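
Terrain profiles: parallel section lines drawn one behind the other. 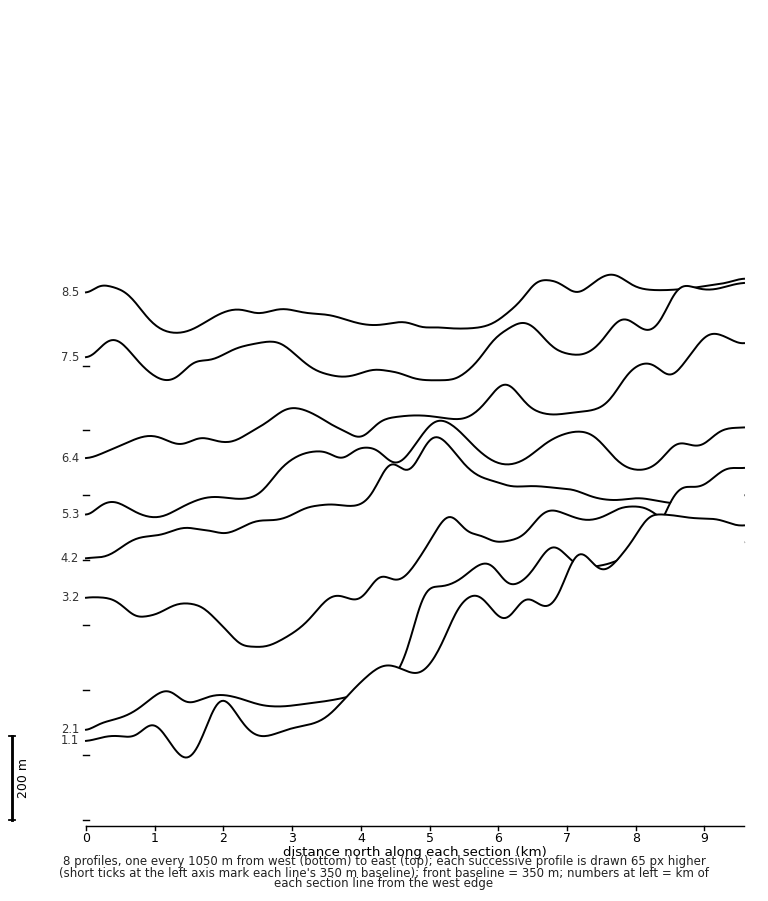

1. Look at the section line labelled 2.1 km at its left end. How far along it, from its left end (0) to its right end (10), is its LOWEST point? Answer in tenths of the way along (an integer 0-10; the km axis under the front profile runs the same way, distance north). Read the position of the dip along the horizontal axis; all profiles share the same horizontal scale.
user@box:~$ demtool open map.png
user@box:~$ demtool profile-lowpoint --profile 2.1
0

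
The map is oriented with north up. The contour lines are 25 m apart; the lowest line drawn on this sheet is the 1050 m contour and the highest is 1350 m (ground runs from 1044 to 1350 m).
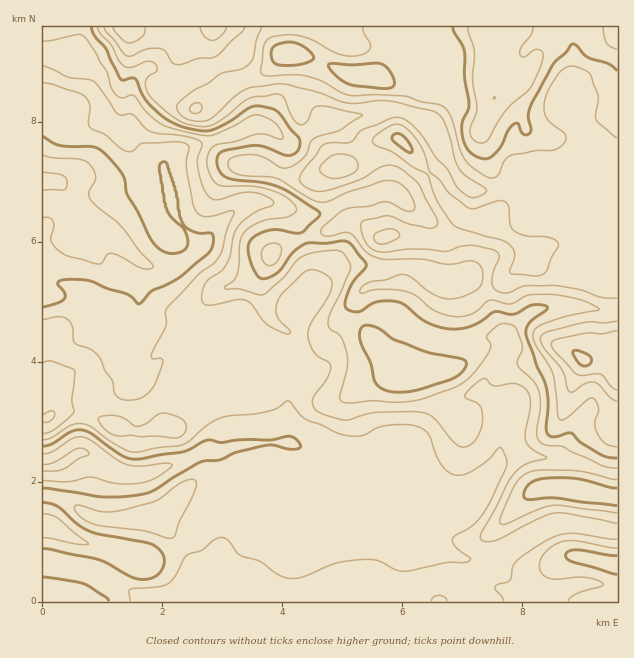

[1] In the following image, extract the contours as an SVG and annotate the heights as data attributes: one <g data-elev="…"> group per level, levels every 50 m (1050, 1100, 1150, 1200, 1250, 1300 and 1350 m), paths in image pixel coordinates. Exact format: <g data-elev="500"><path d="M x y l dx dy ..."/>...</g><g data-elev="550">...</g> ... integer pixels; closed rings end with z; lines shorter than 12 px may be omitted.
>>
<g data-elev="1050"><path d="M43 464l12-2 22-13 6 0 6 4-1 2-11 4-14 10-20 2"/><path d="M43 172l19 3 4 3 1 5 0 4-3 3-21 0"/></g><g data-elev="1100"><path d="M43 577l40 7 22 13 4 4"/><path d="M43 502l15 5 19 17 14 8 61 12 10 9 2 9-2 8-5 6-8 3-9 0-10-3-32-16-55-11"/><path d="M43 446l9-2 19-12 9-2 11 3 31 23 11 3 49-7 8-3 13-8 6-1 12 3 21-3 29 0 19-4 6 3 5 8-3 2-6 0-20-4-7 1-29 6-16 8-18 2-27 15-21 13-15 5-18 2-20 0-58-9"/><path d="M43 136l16 9 33 2 6 2 6 4 19 22 4 20 10 16 15 30 11 10 12 2 10-4 3-8-4-12-14-13-4-9-7-39 2-5 5-1 10 30 4 24 4 9 5 4 7 3 15 1 2 2 1 5-3 9-5 6-28 24-27 13-11 11-3 0-6-6-4-3-20-6-15-6-24-3-7 1-3 3 7 11-2 6-5 3-15 4"/></g><g data-elev="1150"><path d="M447 601l-3-4-5-2-5 2-3 4"/><path d="M617 539l-46-6-12 2-12 5-30 21-4 6-2 10-2 4-14 5 0 3 7 7 2 5"/><path d="M170 438l11-2 4-4 1-5-1-4-3-4-12-5-10 0-14 10-9 3-19-11-12 0-8 2 2 5 4 6 11 6z"/><path d="M43 433l6-1 6-3 19-17-2-13 3-26-3-4-19-7-6-1-4 2"/><path d="M43 65l25 12 20 2 6 2 22 32 5 2 9-1 3 1 16 16 9 3 27 2 15 5 2 4-5 14 1 10 5 19 8 10 7 2 21-7 12-1 12 3 10 6 1 3-2 1-18 8-16 14-4 8-4 20-3 7-6 9-15 11-4 9 0 9 2 4 5 1 29-6 7 1 7 4 14 20 10 6 13 4 1-3-10-10-4-8 1-9 4-9 21-21 6-4 9 0 12 7 3 6-1 8-20 31-3 11 1 9 5 10 5 5 10 6 2 3-4 13-14 20 0 6 4 6 9 4 20 5 30-8 34 0 14 1 10 5 21 26 5 3 4 0 6-2 6-6 5-10 2-9-1-9-3-6-14-8 3-6 10-9 6-4 3 1 3 5 4 2 17-3 7 1 8 6 4 9 0 10-5 24 1 9 7 8 14 7-1 2-20 5-13 11-31 57-2 5 1 3 7 2 9-2 41-21 18-6 12 1 49 9"/></g><g data-elev="1200"><path d="M617 556l-40-6-8 1-3 4 2 4 4 3 45 12"/><path d="M617 488l-40-9-30-1-10 2-6 3-5 5-2 7 0 3 5 2 27-2 61 8"/><path d="M389 391l11 1 12-1 36-10 13-8 4-6 1-4-5-4-37-8-30-11-18-13-8-2-4 1-4 4 0 9 10 24 4 18 5 6z"/><path d="M91 27l4 9 11 13 15 30 3 1 9-2 3 1 5 14 6 9 14 13 9 6 17 7 15 3 7 0 18-8 23-15 10-2 17 5 22 27 1 4-1 6-3 4-4 3-8 0-19-8-11-2-30 6-4 2-3 4 2 12 6 8 11 3 29 3 13 4 13 6 29 20-2 4-17 16-29-3-12 3-9 6-3 7 1 9 4 13 6 9 7 1 11-5 16-21 12-8 21-1 18-2 8 4 14 20-13 17-6 12-2 12 2 3 3 2 9 1 18-10 18-1 9 4 15 12 9 6 14 5 13 1 11-1 9-3 19-13 18 2 20-9 14 1 1 3-17 13-3 5-1 6 11 33 9 22 2 15-2 24 1 6 3 3 4 1 17-4 9 9 20 12 8 3 9 1"/></g><g data-elev="1250"><path d="M617 321l-13 2-15-1-9 1-33 9-5 3-2 4 4 9 18 22 7 22 5 0 13-9 8-1 4 3 12 13 6 3"/><path d="M104 27l2 4 21 25 4 0 17-7 12-1 6 4 7 11 5 2 19-6 14-1 6-2 26-25 2-4"/><path d="M261 27l-5 13-3 17-3 6-9 6-20 5-13 9-18 10-13 12 0 4 4 6 10 5 15 1 8-4 19-19 11-8 9-3 27-3 37 8 29 11 10 0 21-2 11 0 46 11 6 4 5 7 6 17 4 19 4 9 6 7 21 14 0 3-4 3-10 3-12-8-5-5-8-16-11-12-16-24-11-11-11-5-7 1-29 12-12 12-19 1-8 2-21 27-2 5 0 4 4 5 7 4 12 1 37-11 23-14 6-1 8 2 7 4 15 13 17 33 1 7-3 4-7 0-20-5-19-7-24 4-3 5 1 9 5 10 6 5 10 3 27-3 35 2 16-5 15 0 17 4 6 4 0 4-6 13-1 11 1 6 6 4 9 1 18-7 28-1 27 5 21 8 15 0"/></g><g data-elev="1300"><path d="M583 366l4 0 3-2 2-4-2-3-10-6-7 0 0 3 2 4z"/><path d="M410 153l2-2 0-3-6-9-6-5-6 1-2 3 1 3z"/><path d="M379 88l12 0 3-4-3-11-9-9-6-1-23 2-24-1 0 3 4 6 14 10 8 3z"/><path d="M276 64l11 1 14-1 9-3 4-4-5-6-10-7-7-2-9 1-9 3-3 5 1 9z"/><path d="M453 27l1 6 9 13 2 8 0 24 4 27-7 18 1 15 6 13 4 4 8 3 7 0 8-5 6-8 7-16 6-6 3 1 5 10 3 1 4-2 1-4-3-14 4-12 21-38 13-13 6-8 5 2 10 11 21 7 9 7"/></g>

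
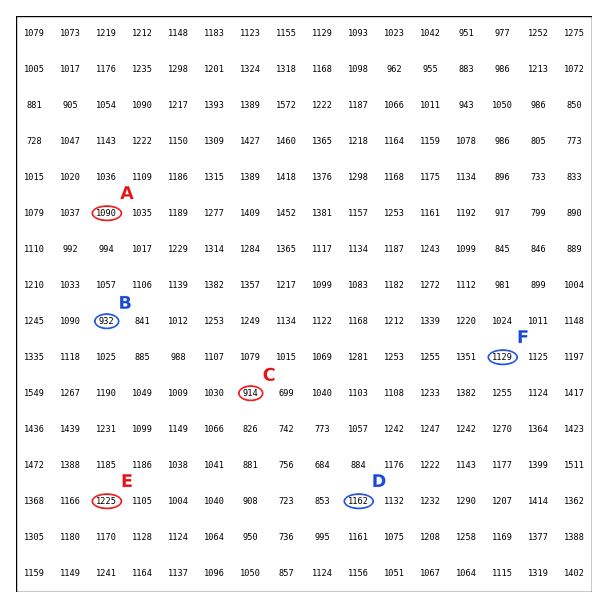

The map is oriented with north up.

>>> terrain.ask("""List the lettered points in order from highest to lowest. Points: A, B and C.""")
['A', 'B', 'C']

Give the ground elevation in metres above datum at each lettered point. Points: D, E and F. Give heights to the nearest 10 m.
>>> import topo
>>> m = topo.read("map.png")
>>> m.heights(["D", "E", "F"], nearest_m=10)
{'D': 1160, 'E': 1220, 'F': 1130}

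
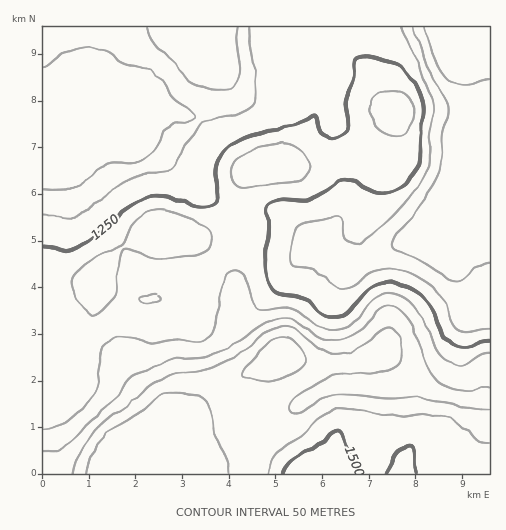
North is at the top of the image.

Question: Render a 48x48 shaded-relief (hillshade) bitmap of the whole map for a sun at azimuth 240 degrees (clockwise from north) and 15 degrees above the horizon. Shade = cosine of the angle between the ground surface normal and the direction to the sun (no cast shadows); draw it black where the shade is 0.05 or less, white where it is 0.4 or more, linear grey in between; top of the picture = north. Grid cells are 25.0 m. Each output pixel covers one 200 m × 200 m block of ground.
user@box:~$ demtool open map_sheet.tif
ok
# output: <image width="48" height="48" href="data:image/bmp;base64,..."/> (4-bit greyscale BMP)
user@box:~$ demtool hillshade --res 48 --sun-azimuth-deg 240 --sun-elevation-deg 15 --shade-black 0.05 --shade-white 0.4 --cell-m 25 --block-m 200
<image width="48" height="48" href="data:image/bmp;base64,Qk32BAAAAAAAAHYAAAAoAAAAMAAAADAAAAABAAQAAAAAAIAEAAATCwAAEwsAABAAAAAAAAAAAAAAABEREQAiIiIAMzMzAERERABVVVUAZmZmAHd3dwCIiIgAmZmZAKqqqgC7u7sAzMzMAN3d3QDu7u4A////AIm93KmZmZmZh2Znq8y4d4mIiaqXZniZmYms3LmZmZmYh2Znm7upiImIiZqYZ4iZmXis3LqZmZiIh2ZomqqpmJmIiZmYd4iZmHibzLqZmYiIh2ZompmZmZmIiJmYd4iIiIiavLqZmIiIh2Z4mZiJqqmIeIiIh3d3d4mau6qZmYiIh3d4iYiJqph2Zmd3d2ZWZ5maqqqZqZiIh3d4iZiJqpdlVWZmZlVVZpmZqqqqqph3d3iImZmJmYdVVWZmZVRFZpmZqru7uph3d4iZqqmZmYd2d3d3ZVVWd5mZq7u6qYh3eJmqq6qZmZmJmZmYZVVniZmZq7u6mYh3d4mqu7qZiJmqqqmXZVVompmZq7upiIh2Z4maq6qYd4mqqqmGVEV5mZmZqrqYd4hlZ4maq6mGVWeJqph1QzRoiJmZqqmHd4h2aJmZq6hjIkV5mYdUMiNXd5mZqpmIiIh3iZqZqqdAACV4mYdDIhJGZpmaqpmIiZmJmaqZmYUQADV5qpZCERJGd5mqqZmZmZmZmqqYiHQQAkaKu5YyERNXiJmqqZmZmZmZmaqYd2QiJGebzJUhEiNoqpqrqZmZmZmZmaqYZVVFVmeby4QhEjRpu5qrqYiZmZiJmaqXZVVmdmaKunQiIzR6u5qqqYiImYiZmaqXVEV3dmaJqWQzMzWKqpmaqYiImZmZmZmHVEZ3dmeJmGVERFaKqYiJmYiJmqqqmZmHZVZ3d4mZmGVVVWiZmHd4mZiZq7uqqZiHZlZ3eJmql2ZmZ5mZmGZ4mpmavMupmHiIdmZniZu6l3d3iZmZmWd4mqqqvLqXdmeIdmZniau6mHeImZmZmXiJmqqru6hlVWeId2Z4mqu6mId4mZmZmYiZmaqqqXVDRXiYh3eKqqq7qYd3iZmZmZmZmZqqmFQ0V4qpiImrqpq7uph2eJmZmZmZmZmZh1RFeby6mau7qZqru6l2Z4mZmZmZmZmZh2Znm97bqrzLqZmru7qGZomZmaqZmZmZiIiJrO7su7u5iImru7qGVWiZmaqZmZmZmZmavN7cuqqXZniau7qGQ1eZmZmYiJmZmZmavMy6mYhlVXiau6qGMjeZmZiIiJqpmZmaq7upiHZURXiauqqGITaZmYiIiZqpmJmZmqmYd3ZVVomau6qFITeZmYiJmZqpiImZmZmYd3dmd4mrzLqVITeZmpmZmZmZiImZmZmIiIiIiIms3cuVIUeJqpmZmZmZmJmZiIiIiZmZmZm83cqEETZ5qpmqmZmZmZmHd3eJmpmqqZm83KhjACV4mpq6mZmZmYh2VmeKu6maqZmrupdSABRombzKmZmZmYZUVmisy6iZqpmqqYdSAANXiLy5iIiIh2VEV4m93JiJqqqqqYdSAANniKqod3d4dlRFeJrO7JiZqqqqmIdSABR4iKmYd3d3ZlRWiJvf65iZqqqpiHdSACWImJmId3d3ZVVniavf65iaqqmYd3dRADaJmZmIiIiHZmZ4mavv64eJqZiIeIdAAVeJmZmHiJmHZWeJmavf64eJmYiIiIdAAleJmQ=="/>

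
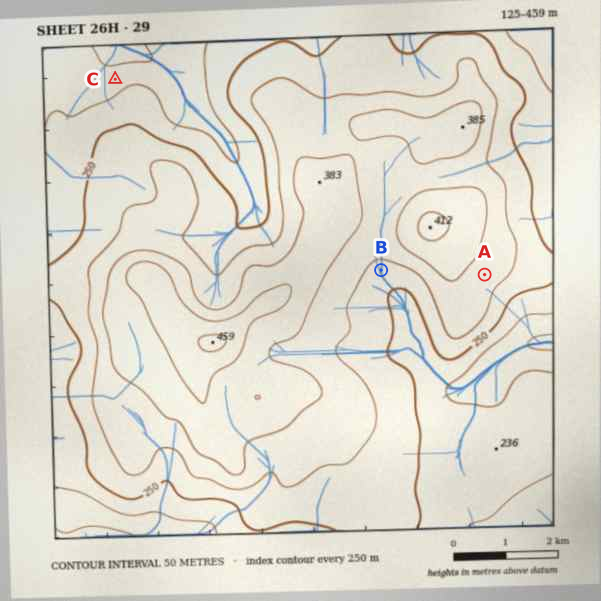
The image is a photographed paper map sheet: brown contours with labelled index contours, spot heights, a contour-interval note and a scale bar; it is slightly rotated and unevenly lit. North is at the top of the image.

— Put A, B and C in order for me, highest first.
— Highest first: A B C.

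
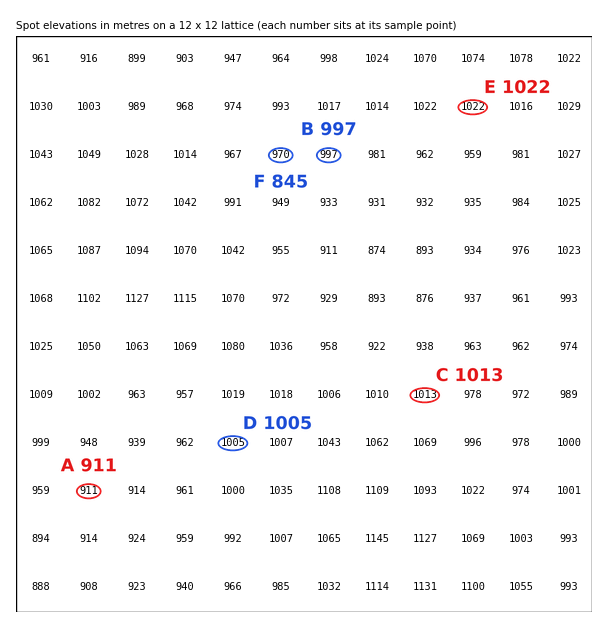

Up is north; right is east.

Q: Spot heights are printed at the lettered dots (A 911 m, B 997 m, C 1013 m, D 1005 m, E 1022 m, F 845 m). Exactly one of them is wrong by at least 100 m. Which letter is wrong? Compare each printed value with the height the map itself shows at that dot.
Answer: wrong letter F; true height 970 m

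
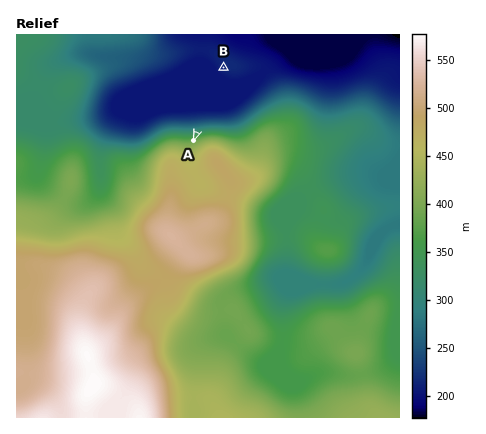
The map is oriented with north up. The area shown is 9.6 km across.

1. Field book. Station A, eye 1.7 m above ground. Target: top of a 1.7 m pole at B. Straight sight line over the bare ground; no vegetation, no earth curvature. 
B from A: yes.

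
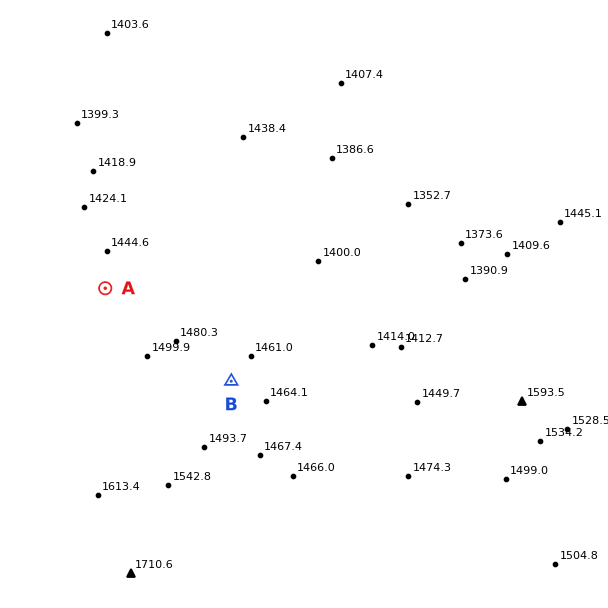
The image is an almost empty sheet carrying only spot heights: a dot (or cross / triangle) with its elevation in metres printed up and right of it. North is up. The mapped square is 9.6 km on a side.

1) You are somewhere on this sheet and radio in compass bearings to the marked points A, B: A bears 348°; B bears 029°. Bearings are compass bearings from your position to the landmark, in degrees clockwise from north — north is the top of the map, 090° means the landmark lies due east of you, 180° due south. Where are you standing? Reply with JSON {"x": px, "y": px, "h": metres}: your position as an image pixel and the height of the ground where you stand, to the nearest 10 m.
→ {"x": 154, "y": 520, "h": 1600}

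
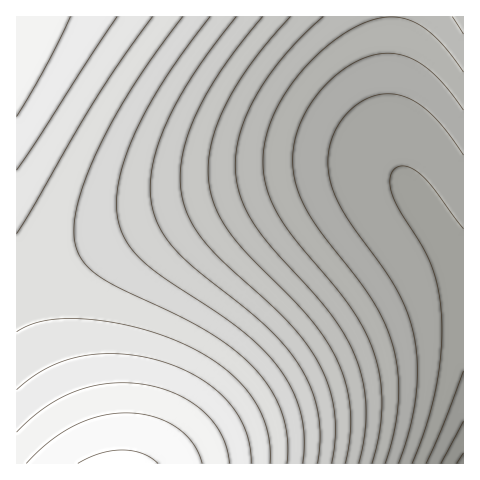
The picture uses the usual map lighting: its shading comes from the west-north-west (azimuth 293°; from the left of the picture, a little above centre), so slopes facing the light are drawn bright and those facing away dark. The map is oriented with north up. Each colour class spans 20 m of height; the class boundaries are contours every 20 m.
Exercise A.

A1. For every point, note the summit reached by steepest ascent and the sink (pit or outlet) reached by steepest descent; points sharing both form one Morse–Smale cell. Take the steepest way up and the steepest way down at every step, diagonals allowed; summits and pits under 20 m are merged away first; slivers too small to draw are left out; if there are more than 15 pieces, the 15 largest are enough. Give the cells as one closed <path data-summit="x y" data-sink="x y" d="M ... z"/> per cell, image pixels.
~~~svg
<path data-summit="119 463" data-sink="463 463" d="M376 170l-30 0-35 5-87 21-84 30-104 51-19 6-1 180 447 1 1-194-55-82-13-12z"/><path data-summit="17 34" data-sink="463 463" d="M391 16l-374 0-1 267 9-1 11-5 75-38 43-19 70-24 53-14 57-11 42-1 20 6 10 9-12-28-5-27z"/><path data-summit="463 17" data-sink="463 463" d="M463 16l-71 0-3 50 0 64 9 37 10 20 55 82z"/>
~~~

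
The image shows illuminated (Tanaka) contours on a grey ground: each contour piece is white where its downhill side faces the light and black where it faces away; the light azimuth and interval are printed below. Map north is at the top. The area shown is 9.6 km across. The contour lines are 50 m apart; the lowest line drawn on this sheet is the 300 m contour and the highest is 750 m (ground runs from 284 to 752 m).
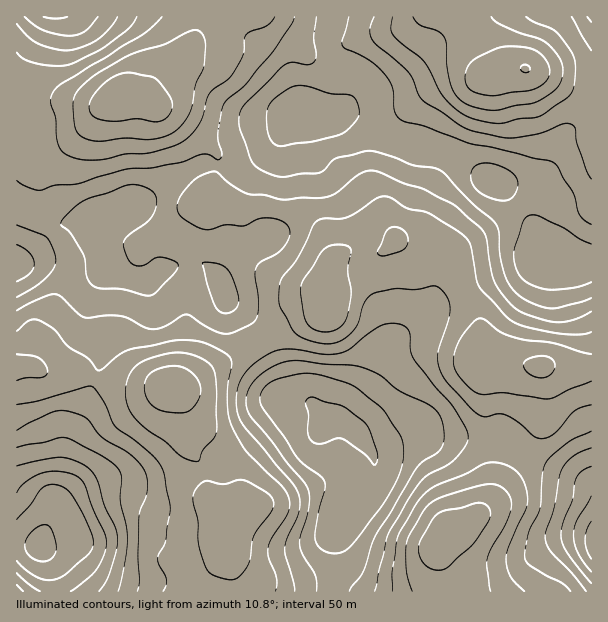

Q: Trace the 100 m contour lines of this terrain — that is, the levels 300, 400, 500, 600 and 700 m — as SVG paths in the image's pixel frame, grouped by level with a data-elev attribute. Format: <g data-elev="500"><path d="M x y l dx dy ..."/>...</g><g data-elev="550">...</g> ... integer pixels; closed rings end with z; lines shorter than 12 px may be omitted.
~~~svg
<g data-elev="300"><path d="M41 561l-6-2-6-4-3-4-1-6 2-6 5-7 7-6 6-1 5 2 2 4 4 18-2 6-3 4-4 2z"/></g><g data-elev="400"><path d="M40 591l-11-7-12-11"/><path d="M591 572l-13-20-5-16 4-15 14-25"/><path d="M17 493l4-7 9-7 9-5 9-2 12-1 12 3 8 4 4 6 9 25 12 25 1 12-4 13-7 13-24 19"/><path d="M374 465l-10-12-22-14-6-1-16 6-8-3-4-9 0-18-3-10 2-5 7-2 10 5 17 3 24 18 5 8 7 22 0 9z"/><path d="M67 17l-11 2-12-2"/></g><g data-elev="500"><path d="M317 591l-2-16-12-20-3-10 0-9 9-29 1-10-2-8-4-7-53-65-5-12 2-15 9-12 16-12 18-5 62 4 16 5 12 6 18 15 33 16 7 7 4 9 1 14-2 10-5 6-15 9-8 9-24 42-14 21-13 38-14 19"/><path d="M586 591l-14-18-22-22-4-8-1-7 9-27 5-32 3-9 11-12 18-8"/><path d="M17 447l27-5 15-4 7 0 37 18 10 8 6 5 3 10-2 22 6 24 1 14-2 21-7 31"/><path d="M222 313l-5-4-4-7-6-20-4-19 10 0 9 2 6 5 5 8 5 18 0 9-3 4-4 3z"/><path d="M591 298l-12 4-28 6-18-5-15-9-8-9-6-12-4-19-1-23-3-7-25-22-27-29-7-4-24-4-20-8-24-6-33 7-4 3-8 9-7 3-15 1-23 3-15-5-9-7-5-7-10-29-1-9 1-9 7-9 37-37 9-3 16 3 5-3 2-8-2-18 2-19"/><path d="M141 294l-19-5-23-1-7-3-5-9-2-16-2-6-12-21-10-9 6-9 16-14 48-16 10 1 11 5 3 4 2 8-2 8-5 8-20 15-6 6 0 8 4 12 5 4 7 2 6-2 9-6 7-1 13 4 3 5-4 7-19 20-6 3z"/><path d="M17 225l30 12 6 11 3 12-3 9-7 9-11 9-18 10"/><path d="M117 17l-6 10-13 12-15 8-15 3-14-1-16-6-10-7-11-12"/><path d="M349 17l-7 24 0 4 3 4 26 12 15 14 6 12 2 23 5 9 6 3 21 5 44 16 22 4 61 15 5 5 6 12 9 13 7 23 4 5 7 4"/></g><g data-elev="600"><path d="M275 591l1-13-7-20-1-10 4-11 16-24 2-7-1-6-7-14-37-36-13-24-3-10-2-11 1-19 4-21-1-5-2-4-12-8-14-6-12-2-15 0-48 10-10 6-19 15-3-2-9-12-19-11-14-16-13-9-6-2-5 1-13 11"/><path d="M524 591l-14-15-3-9-1-9 3-12 18-39 1-7-2-11-4-10-7-9-11-6-12-2-9 2-18 10-30 12-9 6-7 8-19 31-3 8-5 33 1 19"/><path d="M17 405l21-4 48-14 6-1 4 4 8 12 11 24 23 17 19 18 7 12 6 34-5 35-7 16 1 6 7 15 0 6-3 6"/><path d="M591 332l-12 3-21-2-31-6-15-6-7-6-26-28-3-8-5-33-5-9-37-24-22-5-15-10-6-2-9 2-19 14-11 5-8 2-15-1-7 3-5 6-14 30-15 19-4 9 0 14 1 7 14 26 12 7 21 5 14-3 11-9 6-9 7-21 7-8 23-5 21 1 16-4 5 0 9 10 4 12-1 12-11 33 1 15 8 15 29 30 9 4 13-3 8 1 14 8 14 14 9 2 6-2 6-4 20-22 16-6"/><path d="M162 17l-20 18-79 48-9 7-3 8 0 6 5 15 2 24 2 6 5 5 16 6 20 0 24-6 27-2 21-6 10-5 9-7 8-11 10-30 18-14 8-10 7-15 1-15 2-4 5-4 16-6 8-8"/><path d="M392 17l-1 12 2 6 31 27 16 30 8 10 11 9 9 6 14 4 16 3 43-8 26-18 4-5 3-6 1-24-2-7-4-8-15-18-20-8-8-5"/></g><g data-elev="700"><path d="M437 570l6 0 6-4 27-25 14-23 0-8-4-5-9-2-16 5-15 2-8 3-4 5-14 22-2 11 2 7 5 7 6 4z"/><path d="M175 413l11-1 8-5 6-12-1-12-7-10-10-6-12-1-14 4-6 4-4 6-2 9 3 9 5 7 6 4z"/><path d="M535 377l8 1 8-4 4-6-2-8-4-3-7-1-9 1-7 3-3 5 2 4 4 5z"/><path d="M154 122l7-1 6-4 4-6 1-7-2-8-8-10-6-7-4-2-23-4-12 2-15 11-8 9-4 7-1 6 1 5 3 3 6 3 17 2 22-2z"/><path d="M484 95l13 0 31-4 9-3 8-5 4-6 1-6-2-8-5-6-6-6-15-4-21 0-21 9-7 5-5 5-2 6-1 8 2 6 3 3z"/></g>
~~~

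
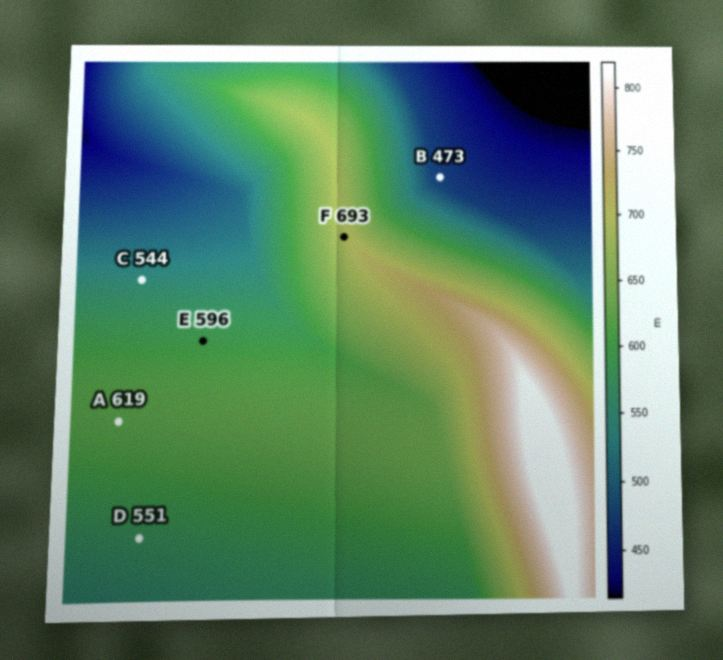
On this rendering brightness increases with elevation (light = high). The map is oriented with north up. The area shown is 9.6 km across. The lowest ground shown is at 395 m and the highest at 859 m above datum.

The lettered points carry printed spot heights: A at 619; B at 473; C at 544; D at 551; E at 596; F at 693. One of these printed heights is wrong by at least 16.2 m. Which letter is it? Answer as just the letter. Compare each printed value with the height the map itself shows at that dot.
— D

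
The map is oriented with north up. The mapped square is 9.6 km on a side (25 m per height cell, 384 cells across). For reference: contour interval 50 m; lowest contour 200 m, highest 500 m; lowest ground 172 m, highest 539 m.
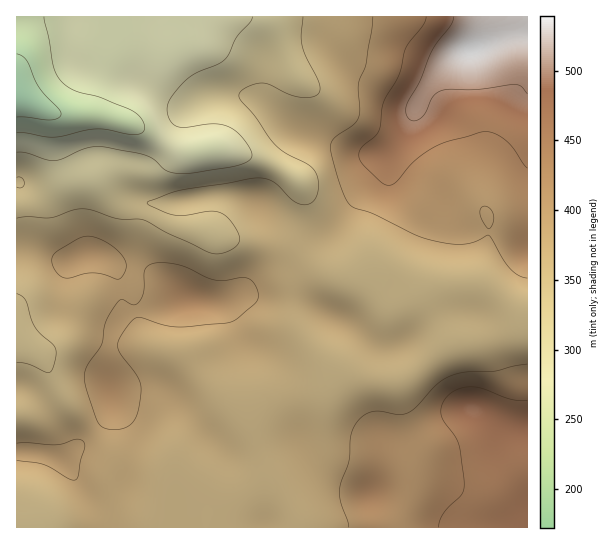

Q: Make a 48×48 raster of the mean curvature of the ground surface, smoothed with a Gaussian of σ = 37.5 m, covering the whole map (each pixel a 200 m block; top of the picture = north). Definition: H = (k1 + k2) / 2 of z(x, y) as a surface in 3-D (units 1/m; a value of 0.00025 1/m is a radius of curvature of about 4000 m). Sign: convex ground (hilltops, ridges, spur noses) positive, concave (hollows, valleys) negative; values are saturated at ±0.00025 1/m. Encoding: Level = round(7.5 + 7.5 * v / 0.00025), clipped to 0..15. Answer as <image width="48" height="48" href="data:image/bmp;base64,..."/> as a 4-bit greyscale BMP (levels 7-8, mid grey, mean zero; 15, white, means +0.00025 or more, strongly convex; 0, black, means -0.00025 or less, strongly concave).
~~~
<image width="48" height="48" href="data:image/bmp;base64,Qk32BAAAAAAAAHYAAAAoAAAAMAAAADAAAAABAAQAAAAAAIAEAAATCwAAEwsAABAAAAAAAAAAAAAAABEREQAiIiIAMzMzAERERABVVVUAZmZmAHd3dwCIiIgAmZmZAKqqqgC7u7sAzMzMAN3d3QDu7u4A////AHdlRph4h2d3d3d4mpZmZDV3ZVebqIiZiHdkR6l3h2d3d3d3iXZnZVm7hVV6qHd4iXZTWsl3mHd3d3d3d3Z3dXz/t1RomHZmiWU0jLdnqWZ3d3d3d2d4dnz/t1VXmHZmeFRHvJZXqWZ3d3d3d2eIdmm9plVniHd3ZoeL2nZnmGZ3d3iYdmeZdVaKhmZniHiYZe3duYdWiXVmd4mYdniZZVaJh2ZWeIiYZf7KmqdViYZWeaqHZ4mpZWiamHZUV4iYd6l2nKdmiZZWiqh2d4mpZXq7qYdURoiIiUNHmGeJiIdnmYdmd4moZXrNyoh2eamZqxN4UTjLl3eJmGZnd3iIZWi9yHib3uy7ukinEEv9lmebl2Z3d3d3ZVeKhUac///ahrykEo79lmi6hmZ3d3d3ZmZmQyNr//+2Q+xzNr7sl4q5ZWZ3ZniHd2ZVQzI3rMpkV6hUWc3Ll4mHZnd3d4mHd2ZmZVMjVmVGq2VUaKupdlZmeIiIiZmHZlV5iHZDMzNXmGZURXmXZDRFVniaqZh2VVabq7lkRDNFU2ZVRGipYzNEM0aamIdVVnm6mst2ZVVVQ2Z4hmm7hlZmQzV3ZmVFery3V6qHd3eHZWacuHirmIq7qIiGVmVHvuyVRXiIiZqYZlaLp1aah4re7tuYiYZ63bl1VmZ4maqXZVRphUV5dVjO/9uqu4eKqGZmd3d3eId1VVRYlkR5dFjN65mruGZ4ZUVneHdmZmVUV2VqyFV4dXvdt1i8uGZ3VVZ3d3ZVVUQ0fIeM65mZh5vLlTWbuXd3ZmZ3dlVVVVQ1v7ms3d3bmamIdCNXiHZ3d3ZmVVZ4iYZX37qZm97aiZZVUzIjVmZ4mpZURXmqu7lnv6l1asyXeHREREM0eHZ4mqdDV6u6qrllnIdkarlkVlMzM0NIu5iIiahEaaqYiZdEelZVeqdDRmV4dURq3amHZ5lmmpd3iHVEaWdlaIZGm7v//amt/8hUV5mJy4VomGRFebp0RVRZzsvv///v/8QASJmK3IVoh2VWef2FRVRXh1NGi9zN7XAAOKmJvIVXd2Zmivx2eHZmZmUxE1VEQwAAN6qZqoVFZnd3iup4q7qqztpiAAAAACRnaL3dypZEVnd3iaiJvv//7IZSAAABNZzcqK3+uqllV3h3eMuXm+7IQAR3UyEket7sqHmpicuGZ4dmZslRAkQgAAjMl1NGm8y6mFMjet25h3ZVZ1IAAAAAAGvduod5q7qphjIknuy6hlRGiQAAJDNWaJq7y7q7u6mHZDRXrvyodURoqyNHmpibu6iKvMzLuodTI1eHe+2XZ3eJqkWL3cqau5ZorMu6mHUhNomFNa24eKqHdzWM7bmImYZWiYiImYUjaal0ImvKial2VSSM25d2eHZVVURXmoU2q6hlVFi8uqqGVDN7yXd2d3dlVDRou4RZy4ZniXet7cuodmVpuXd3d4d2ZlZ5qnR7yWVnmYZ77cu6qZd4qYd3d4h3d3d3h1WLuGVmd2VGmpiJmbl4qod3eIiHd3ZUVDR5mGZndkMRNodmZg=="/>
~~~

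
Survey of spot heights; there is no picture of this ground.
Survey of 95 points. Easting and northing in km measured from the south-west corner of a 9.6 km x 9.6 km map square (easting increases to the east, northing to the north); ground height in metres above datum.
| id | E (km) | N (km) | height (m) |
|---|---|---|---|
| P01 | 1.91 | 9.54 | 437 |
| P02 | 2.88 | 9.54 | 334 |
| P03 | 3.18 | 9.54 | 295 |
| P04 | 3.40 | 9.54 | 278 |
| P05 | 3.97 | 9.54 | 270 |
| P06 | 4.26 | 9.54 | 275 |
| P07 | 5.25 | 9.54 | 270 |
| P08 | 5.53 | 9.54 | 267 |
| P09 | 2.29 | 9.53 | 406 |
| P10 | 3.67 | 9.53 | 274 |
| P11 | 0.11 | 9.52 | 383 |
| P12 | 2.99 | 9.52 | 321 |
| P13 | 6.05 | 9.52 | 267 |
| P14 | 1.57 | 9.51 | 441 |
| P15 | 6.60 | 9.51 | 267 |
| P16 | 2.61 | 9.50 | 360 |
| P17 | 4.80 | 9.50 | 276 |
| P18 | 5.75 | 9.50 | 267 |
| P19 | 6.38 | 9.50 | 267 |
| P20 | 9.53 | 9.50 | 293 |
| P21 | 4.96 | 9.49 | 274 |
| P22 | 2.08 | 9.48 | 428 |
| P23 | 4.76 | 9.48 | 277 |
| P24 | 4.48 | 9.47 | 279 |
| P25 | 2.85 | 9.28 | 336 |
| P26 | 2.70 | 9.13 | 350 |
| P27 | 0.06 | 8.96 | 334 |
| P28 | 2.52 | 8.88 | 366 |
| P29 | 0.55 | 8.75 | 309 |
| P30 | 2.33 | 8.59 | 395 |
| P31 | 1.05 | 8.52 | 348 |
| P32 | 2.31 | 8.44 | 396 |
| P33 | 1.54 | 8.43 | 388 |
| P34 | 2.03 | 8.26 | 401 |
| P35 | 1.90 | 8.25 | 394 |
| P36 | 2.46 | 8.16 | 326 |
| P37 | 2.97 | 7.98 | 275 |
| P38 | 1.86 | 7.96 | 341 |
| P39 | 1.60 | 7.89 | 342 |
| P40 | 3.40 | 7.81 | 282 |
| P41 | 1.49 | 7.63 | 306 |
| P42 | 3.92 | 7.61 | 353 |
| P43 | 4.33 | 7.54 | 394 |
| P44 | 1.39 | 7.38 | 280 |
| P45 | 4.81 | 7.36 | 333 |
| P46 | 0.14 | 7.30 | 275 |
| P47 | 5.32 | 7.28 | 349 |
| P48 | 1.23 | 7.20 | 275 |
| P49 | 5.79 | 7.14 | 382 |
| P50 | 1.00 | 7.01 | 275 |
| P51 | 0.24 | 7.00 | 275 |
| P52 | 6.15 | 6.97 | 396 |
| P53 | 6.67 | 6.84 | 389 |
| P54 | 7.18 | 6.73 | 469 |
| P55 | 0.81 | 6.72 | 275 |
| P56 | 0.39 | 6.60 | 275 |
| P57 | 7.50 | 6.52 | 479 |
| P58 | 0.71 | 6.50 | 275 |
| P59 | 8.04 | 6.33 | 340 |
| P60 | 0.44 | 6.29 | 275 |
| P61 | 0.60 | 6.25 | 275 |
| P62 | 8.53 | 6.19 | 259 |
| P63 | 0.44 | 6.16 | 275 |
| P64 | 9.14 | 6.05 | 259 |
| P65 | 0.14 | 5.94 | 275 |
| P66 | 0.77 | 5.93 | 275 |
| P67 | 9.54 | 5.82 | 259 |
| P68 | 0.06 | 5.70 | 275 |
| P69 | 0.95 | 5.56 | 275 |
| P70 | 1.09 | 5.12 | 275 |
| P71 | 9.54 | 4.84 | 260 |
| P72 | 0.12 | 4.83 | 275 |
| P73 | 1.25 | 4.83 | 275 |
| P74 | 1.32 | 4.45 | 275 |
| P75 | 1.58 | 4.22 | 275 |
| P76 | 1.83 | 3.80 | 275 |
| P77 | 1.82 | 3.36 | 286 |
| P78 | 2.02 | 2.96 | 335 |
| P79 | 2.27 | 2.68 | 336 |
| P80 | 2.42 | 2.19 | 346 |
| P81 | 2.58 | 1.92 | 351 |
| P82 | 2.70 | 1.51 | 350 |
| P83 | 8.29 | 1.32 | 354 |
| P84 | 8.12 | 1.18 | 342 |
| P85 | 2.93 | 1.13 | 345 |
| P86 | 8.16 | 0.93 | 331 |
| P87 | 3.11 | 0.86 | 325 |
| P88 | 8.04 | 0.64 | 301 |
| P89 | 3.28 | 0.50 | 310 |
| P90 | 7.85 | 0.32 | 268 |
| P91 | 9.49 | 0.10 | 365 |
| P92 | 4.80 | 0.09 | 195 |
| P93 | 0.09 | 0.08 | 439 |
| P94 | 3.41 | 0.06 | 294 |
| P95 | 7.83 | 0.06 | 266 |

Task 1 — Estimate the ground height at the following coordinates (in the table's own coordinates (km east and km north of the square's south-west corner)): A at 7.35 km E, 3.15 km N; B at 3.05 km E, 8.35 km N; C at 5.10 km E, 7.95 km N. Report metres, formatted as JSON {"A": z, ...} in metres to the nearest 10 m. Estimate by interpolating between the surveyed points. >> {"A": 310, "B": 280, "C": 310}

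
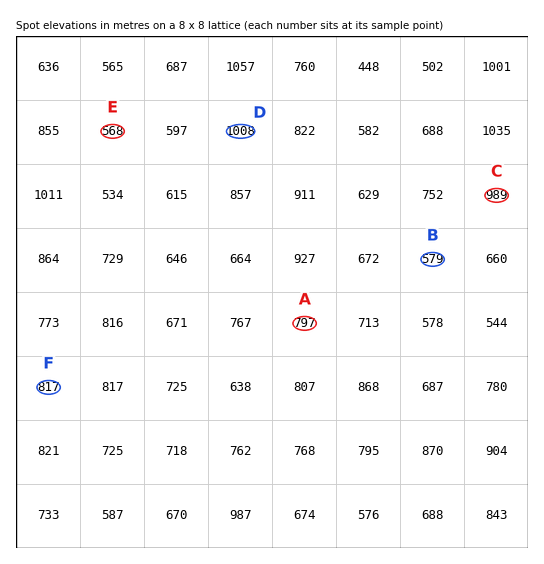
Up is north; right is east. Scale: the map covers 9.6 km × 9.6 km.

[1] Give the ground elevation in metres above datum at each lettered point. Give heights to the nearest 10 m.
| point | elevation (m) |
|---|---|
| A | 800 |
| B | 580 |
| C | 990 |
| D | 1010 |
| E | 570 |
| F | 820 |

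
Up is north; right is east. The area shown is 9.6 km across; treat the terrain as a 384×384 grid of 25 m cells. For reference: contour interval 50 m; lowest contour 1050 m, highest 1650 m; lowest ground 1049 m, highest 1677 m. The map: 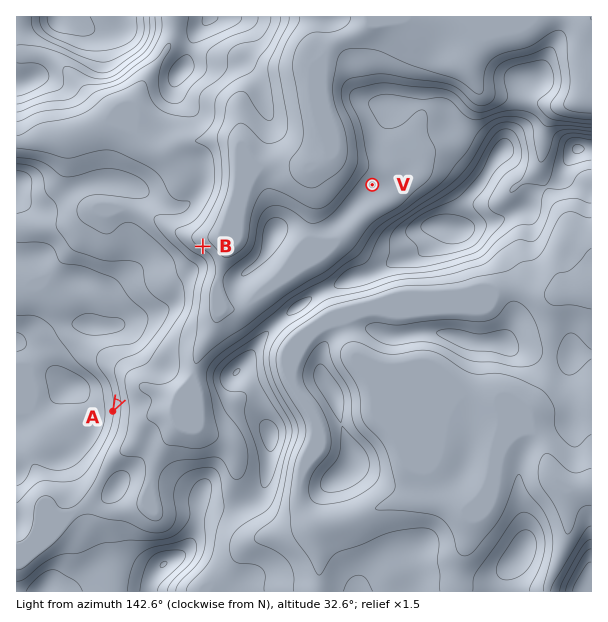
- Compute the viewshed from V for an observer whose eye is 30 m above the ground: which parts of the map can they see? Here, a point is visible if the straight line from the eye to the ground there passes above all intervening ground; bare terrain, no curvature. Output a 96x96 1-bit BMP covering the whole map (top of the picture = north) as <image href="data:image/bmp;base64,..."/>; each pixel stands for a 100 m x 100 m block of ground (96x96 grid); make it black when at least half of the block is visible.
<image width="96" height="96" href="data:image/bmp;base64,Qk2+BAAAAAAAAD4AAAAoAAAAYAAAAGAAAAABAAEAAAAAAIAEAAATCwAAEwsAAAIAAAAAAAAA////AAAAAACAAAAAAAAAAAAAAADYAAAAAAAAAAAAAAA4AAAAAAAAAAAAAAAcAAAAAAAAAAAAAAAEAAAAAAAAAAAAAAAAAADwAAAAAAAAAAAAAAB4AAAAAAAAAAAAAAAAAAAAAAAAAAAAAAAAAAAAAAAAAAAAAAAAAAAAAAAAAAAAAAAAAAAAAAAAAAAAAAAAAAAAAAAAAAAAAAAAAAAAAAAAAAAAAAAAAAAAAAAAAAAAAAAAAAAAAAAAAAAAAAAAAAAAAAAAAAAAAAAAAAAAAAAAAAAACAAAAAAAAAAAAAAADAAAAAAAAAAAAAAADsAAAAAAAAAAAAAAH+AAAAAAAAAAAAAAD+AAAAAAAAAAAAAAD+AAAAAAAAAAAAAAD/AAAAAAAAAAAAAAB/AAAAAAAAAAAAAAB/gAAAAAAAAAAAAAB/wAACAAAAAAAAAAB/4AAGAAAAAAAAAAB/4AAGAAAAAAAAAAB/8AAOAAAAAAAAAAB/8AAEAAAAAAAAAAD+OAAAAAAAAAAAAAH+DAAAAAAAAAAAAAP8AAAAAAAAAAAAAAf8AAAAAAAAAAAAAA/8AwAAAAAAAAAAAB/wB4AAAAAAAAAAAAAAD8HwAAAAAAAAAAAAP+fwAAAAAAAAAAAAf//wAAAAAAAAAAAAf//4AAAAAAAAAAAA///4AAAAAAAAAAAA///8AAAAAAAAAAAB///8AAAAAAAAAAAD///+AAAAAAAAAADH//P/AAAAAAAAAAAH/+D/AAAAAAAAAAAP/+B/4AAAAAAAAAAP/+B/+AAAAAAAAAAP/8B//AAAAAAAAAAf/8A//wAAAAAAAAD//8A//4AAAAAAAAH//8Af//gAAAAAAAP//8Af//4AAAAAAH///8AP//8AAAAAAH+B/4AH//8AAAAAAP4Af4AD//8AAAAAAPwAf4AB/f8AAAAAAfgA/4AB/H/AAAAAD/gA/4AB/D/gAAAAD/wB/+AB/h/8AAAAB/wB8fAB/4//AAAAA/4DwfgD////wAAAB/wBw/wD////4AAAD/AAP/4D/h//8AAAD+AAfH8D/x///AAAD4AAfD+H/w///gAAD4AB+D/H/4f//wAAD4AD+B/n/4f//4AADwAH+B///8f//8AABwAH8B///8f//+AABgAPwB///////+AAAAAPAB////////AAAAAOAB////////AAAAAMAD/v//////gAAAAOH//v//////gADAAMD//H//////gAD/8AB//H////+HgAD/+AA//H////+BAAD/+AA/+H////8AAAD//AB/+H////8AAAD//gB/+P///B4AAAD//gA/+P/+AAAAAAD//wA/+P/4AAAAAAD//4A////wAAAAAAA/74Af///wAAAAAAAPh8Af///wAAAAAAAOA+AP///wAAAAAAAEA/AH///wAAAAAAAAH/gH///wAAAAAAAAH/wH///gAAAAAAAAH/wH///gAAAAAAAAAf4H///gAAAAAAAAAD8D///gAAAAAAAAAD8B///gAAAAAAAAAD8Af//wAAAAAAA="/>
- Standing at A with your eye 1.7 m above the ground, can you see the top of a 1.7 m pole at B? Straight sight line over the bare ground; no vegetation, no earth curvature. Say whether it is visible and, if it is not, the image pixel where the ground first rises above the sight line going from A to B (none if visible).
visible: false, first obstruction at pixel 142 358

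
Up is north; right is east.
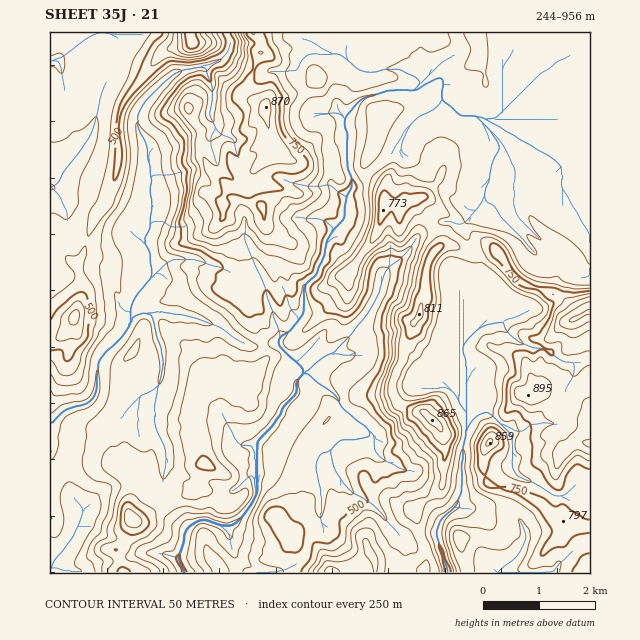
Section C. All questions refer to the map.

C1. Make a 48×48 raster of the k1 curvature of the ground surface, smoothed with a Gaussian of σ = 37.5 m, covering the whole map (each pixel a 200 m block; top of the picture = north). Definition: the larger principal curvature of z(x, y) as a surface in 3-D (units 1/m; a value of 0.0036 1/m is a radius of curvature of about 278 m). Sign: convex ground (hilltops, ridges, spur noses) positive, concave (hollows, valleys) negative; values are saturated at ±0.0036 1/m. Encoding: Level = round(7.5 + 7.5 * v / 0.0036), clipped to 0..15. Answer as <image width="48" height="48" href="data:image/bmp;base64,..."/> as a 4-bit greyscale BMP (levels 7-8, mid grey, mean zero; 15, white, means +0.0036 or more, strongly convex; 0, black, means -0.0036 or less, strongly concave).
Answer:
<image width="48" height="48" href="data:image/bmp;base64,Qk32BAAAAAAAAHYAAAAoAAAAMAAAADAAAAABAAQAAAAAAIAEAAATCwAAEwsAABAAAAAAAAAAAAAAABEREQAiIiIAMzMzAERERABVVVUAZmZmAHd3dwCIiIgAmZmZAKqqqgC7u7sAzMzMAN3d3QDu7u4A////AIiXi8zsyojMq5mIrP3Juoms1/p3mtqYm4ibrLh4mKrYiaqoiNeL2qh+mvh4h46XiYh53dl5uZyYiJmam4eL13ePiviamIrJh6iIiqupqZ64mJmbmHatyIe7jfypmHipiLiHmd/aiHqKibrZl4mayJnZjJiImHe8urh3Z+yaqZu92Jy4l4mJqJvpmYh5h3u5d6d3edp4rLqpzpuYiZmIisqtuop4iuyIiJd4d5p3iKmYjYqJiJh5uol5+4re7ZiriKmJmbmYiYmNyHmJh4iLmJl33Hjoh4faeImZmpiIeKvqmYmJl4iqmHmG7Yr3eKm9aYiIiIiJeJuWiomIt4iIibmXv3f3mHqvmoiIiIiIeLqXeImIuYiId5mZzor/u5mJ3YmIiYiYmamIeYiYjIiJdquJ7ri/l4qoiZqpiYiXiaiIiZiIibmXiX2u+oi7uJiYibeImoiIibiIial5h6qIit//p4h5+LioibiZepeIiLiIiaeIiLiqqvmK2Xh2ntuYiJmpeZeId7mImKiImYqYmvV4iIeIrbmYiJq4iaiYd6mZmbh4iJiHh/h3d4iImMmZiJu4ibiYiJiJmbuIiIiHd994iId3asuYiIu3eLqYeJmKh4y5iYeHZo+YiImbzatrmMnKiI2nipiZeKiMqJiIeK+qh4nLqM3IqJzJmYrIqIiIiqqJ6nqZmYzoeIiIjLnbp5z4mYi5iId3ipq5jqjIib/7h3iIiIif/In6iImZiIeImbjaiavZiMnsmIh3h3WZnXjKh5eImZmqmajMi4fph4fPmIiIiIr+u3eah4iIiJqpmZmdjenqh4efeHd3jv+4eIeZh4iHiJmZiYqKua77d3ifZ4h3z3eKiIiZiIiIiqiImHp52Xm/ZmifdXmK+HeIqYmamIiIyoeqmImKqptv6JqN+tuvyHiIqJeLh4iJveu5hpq7q4l4+q163KrumIiah4eLl3iHipv5ub2piaeHz7yLmnyYiIqoh5iL13iIi7iep7xnd4p3j6yJi6eIiKl3iKiI/IiId+idmNuYmJl3j5u4yXh4iJd3eKmHnoiHd73Kq4mu7Ll5n5rfp4iIiId3iImIjqiIiK2Mmau5mHu3rqqJuXeIiId3iJiIjMiIh4vZu6d5q52cq+iXqYiIiIiIiIiHe+iIi76KyLus2ouMqKeImoiIiIiIeIiIevh3d56MnInLqXqJ2HeImYd4iIiIiIiIe+h3d52KeKvHe5h4yniImIiHh4iIiIiIfOeYd82IrI+GaKmIq4eIiIiHiIiIiIiIivetyvmJeb52d5l5qbiIiHiIh4d4eIiIiPeJveyLmb6Hd5epypq5iIiIh3iIiIiIeM94ityqyp3LqKeZiIiKiIiZh4iIiIiId37oecyOrYuHnLibzLuYiIioiHeIiIeIh3j7ZpnZfaiXjKqoiJiIeaioiIiIiId4iIifqamWi9zIiXiJmZiJh4u3eIiIiId4iHiL/v7re+yZl3iIiIiJmXnYiIiIiIiIiHd3iPu5nvhniIh3iIiJuZu3h3iIiA=="/>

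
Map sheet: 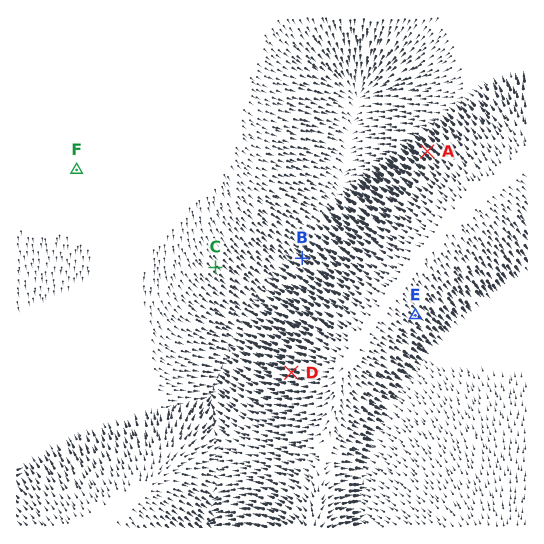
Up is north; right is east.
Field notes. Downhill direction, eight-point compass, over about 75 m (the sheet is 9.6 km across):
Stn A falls NW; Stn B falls NW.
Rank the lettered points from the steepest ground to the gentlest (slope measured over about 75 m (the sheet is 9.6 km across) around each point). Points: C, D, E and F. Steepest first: D E C F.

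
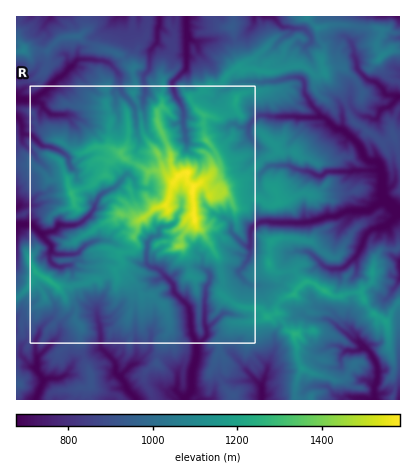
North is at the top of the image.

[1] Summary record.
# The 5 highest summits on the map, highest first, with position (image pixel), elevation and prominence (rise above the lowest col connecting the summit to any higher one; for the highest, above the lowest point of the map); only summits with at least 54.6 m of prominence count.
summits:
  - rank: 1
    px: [192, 192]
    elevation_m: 1585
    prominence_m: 909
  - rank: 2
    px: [72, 194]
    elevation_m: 1274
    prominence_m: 79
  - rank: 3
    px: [294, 334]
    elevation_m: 1250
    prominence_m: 143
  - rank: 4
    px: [324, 290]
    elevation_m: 1244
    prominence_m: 106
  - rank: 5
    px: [48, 280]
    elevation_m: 1231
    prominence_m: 125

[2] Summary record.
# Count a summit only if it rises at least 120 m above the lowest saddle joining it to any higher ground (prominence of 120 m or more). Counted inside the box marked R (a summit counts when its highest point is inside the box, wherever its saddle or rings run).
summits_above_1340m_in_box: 1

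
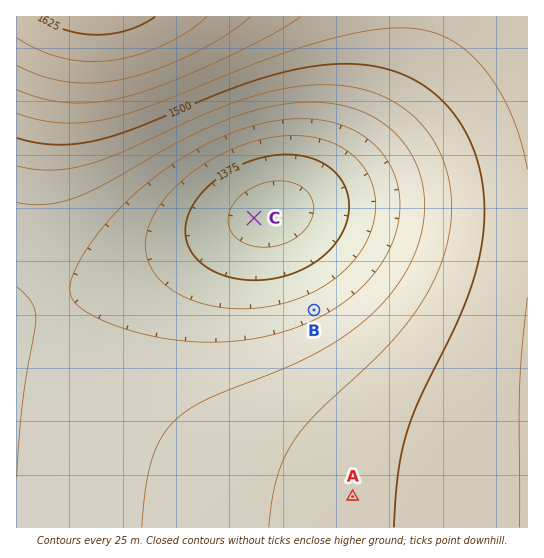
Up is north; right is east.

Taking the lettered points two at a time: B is lower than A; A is higher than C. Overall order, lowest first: C B A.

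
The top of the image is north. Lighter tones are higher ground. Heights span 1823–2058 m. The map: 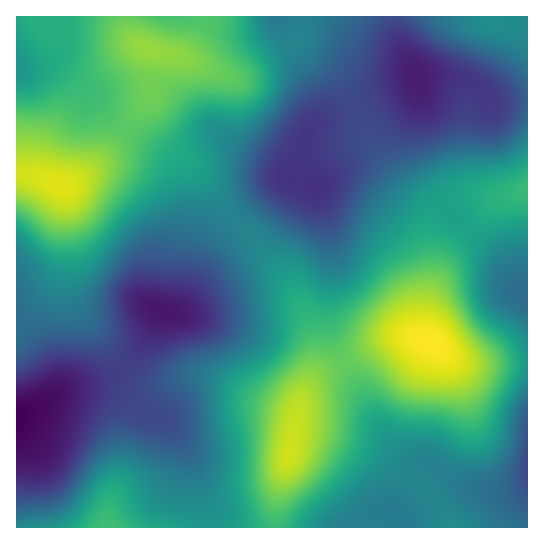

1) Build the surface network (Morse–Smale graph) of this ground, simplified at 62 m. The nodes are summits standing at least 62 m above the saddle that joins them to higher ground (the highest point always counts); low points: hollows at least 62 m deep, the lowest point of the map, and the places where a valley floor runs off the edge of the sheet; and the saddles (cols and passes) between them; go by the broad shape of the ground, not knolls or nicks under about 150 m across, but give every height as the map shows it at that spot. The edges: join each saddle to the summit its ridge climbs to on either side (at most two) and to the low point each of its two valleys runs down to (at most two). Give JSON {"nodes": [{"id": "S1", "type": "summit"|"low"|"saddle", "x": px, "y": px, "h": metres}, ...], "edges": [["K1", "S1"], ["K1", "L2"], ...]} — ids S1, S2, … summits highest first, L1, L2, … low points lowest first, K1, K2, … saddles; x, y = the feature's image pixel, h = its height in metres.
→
{"nodes": [
{"id": "S1", "type": "summit", "x": 430, "y": 342, "h": 2058},
{"id": "S2", "type": "summit", "x": 62, "y": 186, "h": 2048},
{"id": "L1", "type": "low", "x": 18, "y": 419, "h": 1823},
{"id": "L2", "type": "low", "x": 415, "y": 78, "h": 1842},
{"id": "L3", "type": "low", "x": 527, "y": 467, "h": 1874},
{"id": "K1", "type": "saddle", "x": 466, "y": 228, "h": 1958},
{"id": "K2", "type": "saddle", "x": 233, "y": 218, "h": 1927}],
"edges": [["K1", "S1"], ["K1", "L2"], ["K1", "L3"], ["K2", "S1"], ["K2", "S2"], ["K2", "L1"], ["K2", "L2"]]}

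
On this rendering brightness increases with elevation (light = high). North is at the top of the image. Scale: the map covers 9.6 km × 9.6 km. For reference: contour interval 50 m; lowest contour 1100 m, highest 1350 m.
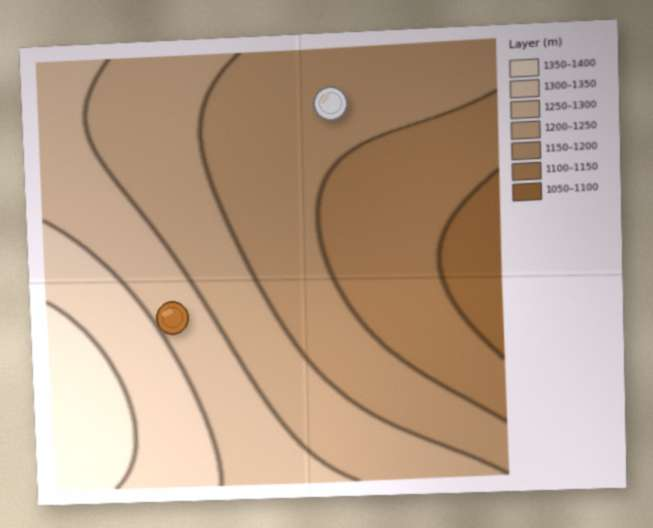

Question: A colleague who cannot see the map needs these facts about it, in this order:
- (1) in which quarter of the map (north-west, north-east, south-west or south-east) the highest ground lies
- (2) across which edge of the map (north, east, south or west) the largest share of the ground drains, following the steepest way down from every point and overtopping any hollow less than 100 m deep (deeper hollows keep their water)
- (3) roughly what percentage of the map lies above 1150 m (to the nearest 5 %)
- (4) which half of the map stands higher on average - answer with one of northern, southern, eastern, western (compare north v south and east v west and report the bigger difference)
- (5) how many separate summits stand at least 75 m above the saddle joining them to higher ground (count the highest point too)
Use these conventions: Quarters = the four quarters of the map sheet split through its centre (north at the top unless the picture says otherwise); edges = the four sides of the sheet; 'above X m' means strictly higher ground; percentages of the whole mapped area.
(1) The highest point lies in the south-west quarter of the map.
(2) Most of the ground drains across the eastern edge.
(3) About 80 % of the map lies above 1150 m.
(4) The western half stands higher on average than the eastern half.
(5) There is 1 summit with 75 m or more of prominence.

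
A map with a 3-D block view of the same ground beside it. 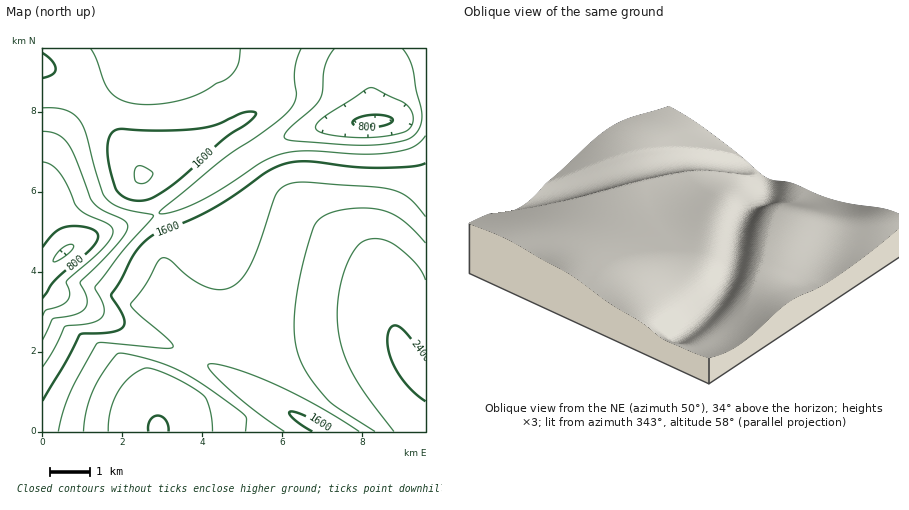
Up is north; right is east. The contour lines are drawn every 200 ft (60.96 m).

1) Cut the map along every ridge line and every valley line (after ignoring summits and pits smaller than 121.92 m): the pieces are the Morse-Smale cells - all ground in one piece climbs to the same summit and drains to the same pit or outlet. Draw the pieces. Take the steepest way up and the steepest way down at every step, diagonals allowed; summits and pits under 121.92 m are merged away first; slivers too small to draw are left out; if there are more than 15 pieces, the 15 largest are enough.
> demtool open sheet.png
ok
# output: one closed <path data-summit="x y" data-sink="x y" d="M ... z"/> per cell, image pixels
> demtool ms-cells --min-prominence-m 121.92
<path data-summit="414 366" data-sink="372 122" d="M426 48l-57 0 3 73-48 5-26 6-20 8-24 13-64 44-34 17 12 36-6 28-2 36 2 5 64 32 40 17 46-17 42-11 28-4 8 1 9 5 19 32 4 3 4 1z"/><path data-summit="142 176" data-sink="64 252" d="M270 48l-228 0 0 156 7 2 19 42 26-13 62-20-13-37 33-17 81-51z"/><path data-summit="414 366" data-sink="64 252" d="M46 204l-4 0 0 82 6 4 142 65 132 77 104 0 0-54-8-4-22-35-12-3-26 3-46 12-46 17-6-2-99-48 1-40 6-28-12-35-62 20-26 14-19-43z"/><path data-summit="158 428" data-sink="64 252" d="M42 286l0 146 279 0-131-77-68-30z"/><path data-summit="142 176" data-sink="372 122" d="M368 48l-98 0-13 62-81 51-33 17 12 34 5 1 20-10 74-50 30-16 40-11 48-5z"/>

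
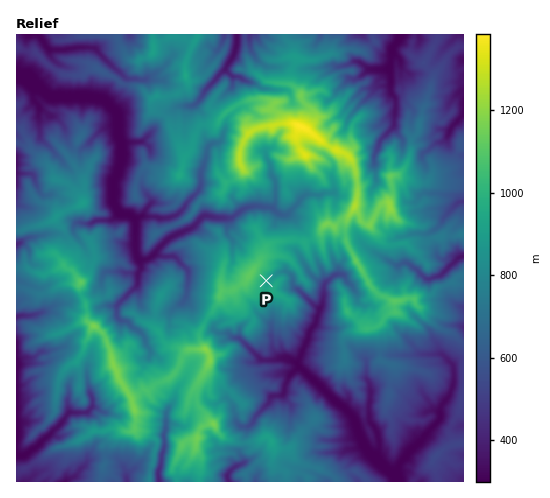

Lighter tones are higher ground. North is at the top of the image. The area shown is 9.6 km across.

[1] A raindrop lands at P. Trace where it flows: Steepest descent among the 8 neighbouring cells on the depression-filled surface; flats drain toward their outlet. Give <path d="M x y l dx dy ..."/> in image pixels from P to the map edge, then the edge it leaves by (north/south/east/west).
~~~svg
<path d="M266 281l4 0 8-8 3-2 5 0 2 2 5 4 0 7 1 3 22 21 4 1 0 2-4 7 0 4-8 12 0 5-6 11-4 14 15 16 1 0 22 22 6 4 12 11 4 15 7 16 6 7 1 0 25 23 0 3"/>
exit: south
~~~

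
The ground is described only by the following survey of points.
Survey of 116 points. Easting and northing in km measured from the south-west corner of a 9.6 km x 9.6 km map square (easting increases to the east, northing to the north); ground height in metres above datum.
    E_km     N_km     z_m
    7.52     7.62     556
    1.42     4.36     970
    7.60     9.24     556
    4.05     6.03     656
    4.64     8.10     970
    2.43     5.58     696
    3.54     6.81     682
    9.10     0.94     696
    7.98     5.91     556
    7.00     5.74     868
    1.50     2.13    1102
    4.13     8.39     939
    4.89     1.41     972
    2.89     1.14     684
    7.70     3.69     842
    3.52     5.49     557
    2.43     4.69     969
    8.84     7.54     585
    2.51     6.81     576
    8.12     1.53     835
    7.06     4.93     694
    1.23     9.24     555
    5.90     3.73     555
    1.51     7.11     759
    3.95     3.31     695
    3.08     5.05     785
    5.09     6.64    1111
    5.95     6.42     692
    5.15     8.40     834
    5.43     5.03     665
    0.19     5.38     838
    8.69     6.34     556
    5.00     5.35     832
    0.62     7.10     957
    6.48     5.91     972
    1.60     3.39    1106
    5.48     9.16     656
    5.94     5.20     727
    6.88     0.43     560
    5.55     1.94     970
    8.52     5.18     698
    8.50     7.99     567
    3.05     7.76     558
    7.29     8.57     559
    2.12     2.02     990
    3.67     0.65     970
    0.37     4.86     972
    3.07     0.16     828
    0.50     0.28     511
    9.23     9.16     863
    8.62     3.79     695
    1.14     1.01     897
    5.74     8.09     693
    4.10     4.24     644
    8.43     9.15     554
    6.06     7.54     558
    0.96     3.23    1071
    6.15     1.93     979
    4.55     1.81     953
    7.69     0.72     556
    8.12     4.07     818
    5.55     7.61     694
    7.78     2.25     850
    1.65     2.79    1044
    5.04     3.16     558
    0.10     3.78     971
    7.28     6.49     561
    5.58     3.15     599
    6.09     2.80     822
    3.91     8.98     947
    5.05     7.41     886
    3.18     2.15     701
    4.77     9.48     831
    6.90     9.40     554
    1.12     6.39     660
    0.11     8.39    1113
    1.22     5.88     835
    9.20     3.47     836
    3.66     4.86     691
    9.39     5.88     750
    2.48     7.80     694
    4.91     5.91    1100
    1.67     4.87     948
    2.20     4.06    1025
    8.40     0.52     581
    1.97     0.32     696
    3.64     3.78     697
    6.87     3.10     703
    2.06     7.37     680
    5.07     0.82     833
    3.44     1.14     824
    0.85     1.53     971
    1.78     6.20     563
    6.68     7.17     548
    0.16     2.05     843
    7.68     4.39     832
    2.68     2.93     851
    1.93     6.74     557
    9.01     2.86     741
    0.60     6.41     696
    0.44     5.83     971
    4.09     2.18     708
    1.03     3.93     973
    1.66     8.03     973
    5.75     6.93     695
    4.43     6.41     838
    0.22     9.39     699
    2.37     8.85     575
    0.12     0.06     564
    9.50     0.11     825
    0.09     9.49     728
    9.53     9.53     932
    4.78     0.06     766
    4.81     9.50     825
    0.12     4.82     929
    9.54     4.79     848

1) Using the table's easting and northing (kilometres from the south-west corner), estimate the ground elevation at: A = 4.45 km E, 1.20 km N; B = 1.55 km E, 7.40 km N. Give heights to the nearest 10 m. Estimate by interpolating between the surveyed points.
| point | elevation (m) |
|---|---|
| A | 940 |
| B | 770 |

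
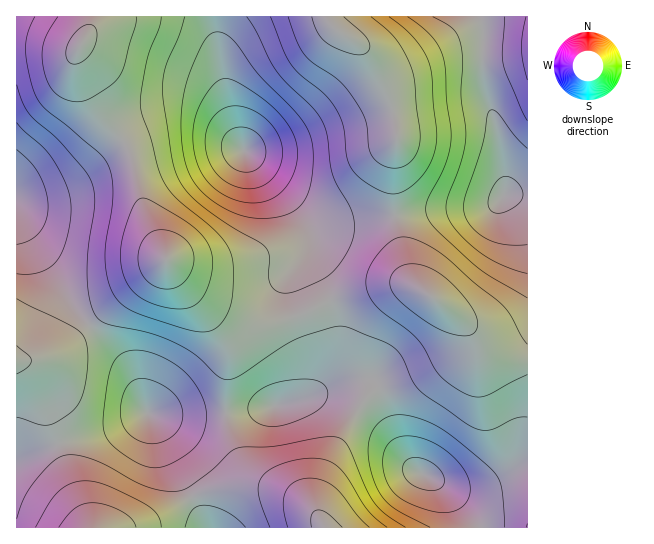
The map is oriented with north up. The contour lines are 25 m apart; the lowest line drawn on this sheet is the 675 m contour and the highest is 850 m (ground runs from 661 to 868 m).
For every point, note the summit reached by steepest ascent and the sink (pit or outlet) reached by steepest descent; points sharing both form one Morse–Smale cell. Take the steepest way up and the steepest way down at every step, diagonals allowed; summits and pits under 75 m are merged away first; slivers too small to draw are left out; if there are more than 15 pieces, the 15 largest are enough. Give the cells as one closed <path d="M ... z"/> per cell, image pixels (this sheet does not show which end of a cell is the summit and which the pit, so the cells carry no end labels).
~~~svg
<path d="M33 47l-17 0 0 412 47-18 52-12 31-16 56 2 56-6 37-8 20-9 14-17 8-25-1-29-7-19-48 19-12 3-22 0-25-11-27-18-15-16-15-20-17-37-19-71-6-10-23-26-8-13-15-32 0-20-15 2z"/><path d="M369 379l-11 0-17 4-40 17-43 9-56 6-56-2-31 16-52 12-40 15-7 5 0 66 454 1-1-7-10-18-21-20-17-10-10-8-12-22-18-49-4-8z"/><path d="M214 16l-197 0-1 30 29 2 17 4 11 0 6-3-3 5 3 20 18 37 32 40 19 71 21 44 26 29 27 18 25 11 22 0 36-11 24-12-18-40-2-27-4-12-12-17-46-51-8-13-15-55z"/><path d="M478 16l-151 1 2 6 8 8 18 10 10 10 26 52 6 32-4 28 2 55 12 53 5 11 42 31 17 17 6 12 9 9 17 6 24 3 1-165-24-1 1-17-5-34-17-64 0-54z"/><path d="M326 16l-111 1 6 54 12 54 10 24 50 56 12 17 4 12 2 27 19 40 16-6 44-11 16 0 11 4-10-17-12-53-2-55 4-28-6-32-26-52-10-10-18-10-8-8z"/><path d="M406 284l-16 0-20 4-32 9-9 5 8 27-1 29-9 21-15 15 39-14 20 0 10 14 18 49 12 22 10 8 28 12 32 0 24-10 12-8 10-2 1-104-25-4-17-6-9-9-6-12-17-17-29-21z"/><path d="M527 16l-48 1 4 8 0 54 17 64 5 34 0 18 23-1z"/><path d="M527 465l-10 2-28 16-15 4-19 0-19-5 23 21 6 10 6 15 56 0z"/>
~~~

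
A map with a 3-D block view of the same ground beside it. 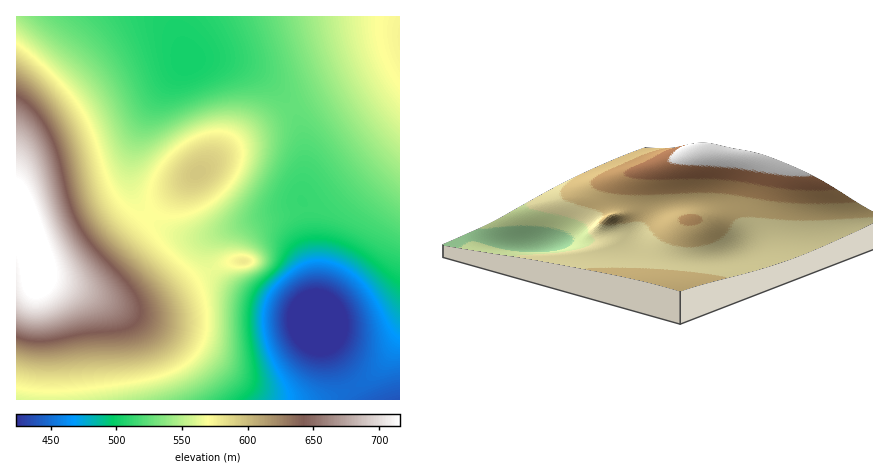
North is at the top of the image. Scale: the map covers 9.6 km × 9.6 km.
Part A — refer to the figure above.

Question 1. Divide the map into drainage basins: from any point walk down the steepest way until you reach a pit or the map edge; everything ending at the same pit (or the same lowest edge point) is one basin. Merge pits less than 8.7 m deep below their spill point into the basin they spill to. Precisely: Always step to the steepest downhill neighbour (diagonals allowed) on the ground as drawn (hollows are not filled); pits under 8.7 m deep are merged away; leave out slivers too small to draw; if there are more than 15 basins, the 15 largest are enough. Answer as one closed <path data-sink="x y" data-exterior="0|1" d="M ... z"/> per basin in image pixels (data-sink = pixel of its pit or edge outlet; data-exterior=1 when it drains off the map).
<path data-sink="316 320" data-exterior="0" d="M400 56l-88 41-78 47-54 43-78 79-20 12-24 1-18-5-2-2-3-16-12-34-3-5-4 0 0 183 31 0 0-58-9-46 0-16 16 30 9 22 5 28 1 34 2 0 1 6 250 0 32-12 20-15 14-15 12-22z"/><path data-sink="188 60" data-exterior="0" d="M400 16l-384 0 0 200 4 1 3 5 12 34 3 16 10 5 20 3 14-2 10-5 78-78 64-51 78-47 54-27 32-13z"/><path data-sink="400 400" data-exterior="1" d="M38 280l0 16 9 46 0 58 23 0-2-40-5-28-9-22z"/>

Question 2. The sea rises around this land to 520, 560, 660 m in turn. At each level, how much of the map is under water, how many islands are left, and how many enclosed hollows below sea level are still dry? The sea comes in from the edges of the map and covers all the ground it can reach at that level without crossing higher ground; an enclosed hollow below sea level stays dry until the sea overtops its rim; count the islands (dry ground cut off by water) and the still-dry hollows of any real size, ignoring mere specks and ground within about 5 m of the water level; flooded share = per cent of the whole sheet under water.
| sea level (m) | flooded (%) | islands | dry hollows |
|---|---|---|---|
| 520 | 30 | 0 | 0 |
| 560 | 60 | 0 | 0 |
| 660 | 91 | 0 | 0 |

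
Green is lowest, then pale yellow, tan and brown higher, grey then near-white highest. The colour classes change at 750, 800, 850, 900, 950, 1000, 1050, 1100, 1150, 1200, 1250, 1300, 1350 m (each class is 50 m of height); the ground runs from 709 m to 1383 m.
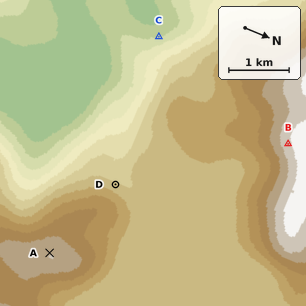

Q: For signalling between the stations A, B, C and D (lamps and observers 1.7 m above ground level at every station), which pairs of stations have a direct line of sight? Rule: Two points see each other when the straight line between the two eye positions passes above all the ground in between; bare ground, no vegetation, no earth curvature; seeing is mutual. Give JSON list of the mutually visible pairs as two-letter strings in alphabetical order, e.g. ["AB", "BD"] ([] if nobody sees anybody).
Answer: ["AB", "BD"]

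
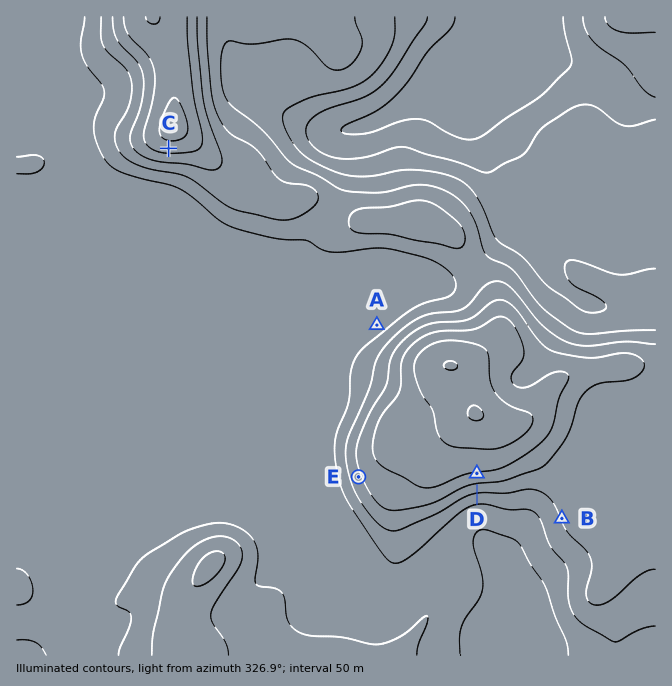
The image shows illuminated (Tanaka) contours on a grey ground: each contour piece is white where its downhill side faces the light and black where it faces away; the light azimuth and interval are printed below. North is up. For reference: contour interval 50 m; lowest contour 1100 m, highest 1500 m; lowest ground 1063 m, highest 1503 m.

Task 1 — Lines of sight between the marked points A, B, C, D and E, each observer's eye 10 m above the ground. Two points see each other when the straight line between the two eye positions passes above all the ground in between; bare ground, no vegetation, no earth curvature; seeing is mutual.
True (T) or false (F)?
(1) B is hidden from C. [T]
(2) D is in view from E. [F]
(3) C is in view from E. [T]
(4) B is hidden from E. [T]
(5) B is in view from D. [T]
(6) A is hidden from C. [F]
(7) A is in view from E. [F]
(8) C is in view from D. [F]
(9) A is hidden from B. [T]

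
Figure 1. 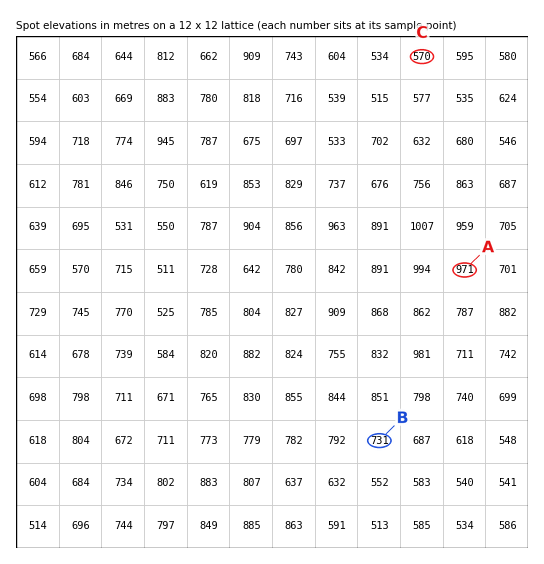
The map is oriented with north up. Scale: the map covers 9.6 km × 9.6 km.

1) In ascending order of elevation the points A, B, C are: C B A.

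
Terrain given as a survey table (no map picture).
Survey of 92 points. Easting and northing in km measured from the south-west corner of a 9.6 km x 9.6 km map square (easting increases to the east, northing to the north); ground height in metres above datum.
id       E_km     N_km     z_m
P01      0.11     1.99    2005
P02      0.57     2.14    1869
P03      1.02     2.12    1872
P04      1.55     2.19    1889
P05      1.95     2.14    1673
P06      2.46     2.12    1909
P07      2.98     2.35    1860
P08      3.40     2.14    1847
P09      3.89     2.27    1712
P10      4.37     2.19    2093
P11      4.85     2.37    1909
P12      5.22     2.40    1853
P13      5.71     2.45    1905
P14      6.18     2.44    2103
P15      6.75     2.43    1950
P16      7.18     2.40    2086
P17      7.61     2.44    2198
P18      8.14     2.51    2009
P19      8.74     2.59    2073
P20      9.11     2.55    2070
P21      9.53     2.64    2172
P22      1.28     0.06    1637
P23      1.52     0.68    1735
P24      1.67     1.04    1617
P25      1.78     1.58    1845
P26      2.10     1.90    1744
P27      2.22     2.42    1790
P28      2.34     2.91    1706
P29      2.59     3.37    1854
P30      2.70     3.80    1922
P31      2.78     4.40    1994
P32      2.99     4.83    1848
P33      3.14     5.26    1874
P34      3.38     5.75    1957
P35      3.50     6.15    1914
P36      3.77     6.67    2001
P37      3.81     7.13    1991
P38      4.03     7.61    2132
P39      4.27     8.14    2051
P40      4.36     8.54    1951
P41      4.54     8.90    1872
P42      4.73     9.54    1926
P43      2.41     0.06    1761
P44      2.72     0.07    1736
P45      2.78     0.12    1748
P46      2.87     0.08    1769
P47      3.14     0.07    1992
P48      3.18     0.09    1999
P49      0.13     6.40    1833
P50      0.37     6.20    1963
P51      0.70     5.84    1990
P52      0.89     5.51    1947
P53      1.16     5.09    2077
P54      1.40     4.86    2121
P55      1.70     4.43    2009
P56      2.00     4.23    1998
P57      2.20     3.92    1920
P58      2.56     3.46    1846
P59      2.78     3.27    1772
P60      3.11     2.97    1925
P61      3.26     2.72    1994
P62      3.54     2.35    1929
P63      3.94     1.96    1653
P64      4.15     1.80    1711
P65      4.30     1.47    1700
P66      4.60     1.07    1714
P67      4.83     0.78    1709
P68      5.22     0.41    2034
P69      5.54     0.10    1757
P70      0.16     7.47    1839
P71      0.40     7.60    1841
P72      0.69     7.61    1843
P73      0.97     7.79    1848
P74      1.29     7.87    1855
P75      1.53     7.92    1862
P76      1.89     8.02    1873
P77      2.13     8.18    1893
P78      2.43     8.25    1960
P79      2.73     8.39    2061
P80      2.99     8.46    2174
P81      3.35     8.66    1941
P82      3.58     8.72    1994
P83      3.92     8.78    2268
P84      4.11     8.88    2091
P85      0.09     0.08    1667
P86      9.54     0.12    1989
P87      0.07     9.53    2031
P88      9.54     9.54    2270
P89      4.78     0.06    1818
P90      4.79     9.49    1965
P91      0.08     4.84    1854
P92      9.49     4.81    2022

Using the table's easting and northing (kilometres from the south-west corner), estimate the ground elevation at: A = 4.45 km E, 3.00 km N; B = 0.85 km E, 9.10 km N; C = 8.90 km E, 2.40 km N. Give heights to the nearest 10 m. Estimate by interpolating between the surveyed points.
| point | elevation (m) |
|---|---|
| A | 1910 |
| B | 1990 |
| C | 2110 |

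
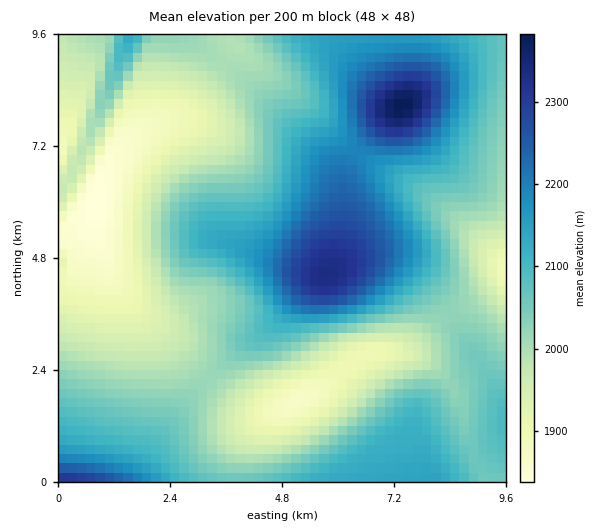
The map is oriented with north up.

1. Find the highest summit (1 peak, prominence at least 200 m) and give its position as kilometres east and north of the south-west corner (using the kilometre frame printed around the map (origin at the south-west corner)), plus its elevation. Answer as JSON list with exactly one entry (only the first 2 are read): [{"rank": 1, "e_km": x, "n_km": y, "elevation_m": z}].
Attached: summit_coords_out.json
[{"rank": 1, "e_km": 7.36, "n_km": 8.06, "elevation_m": 2385}]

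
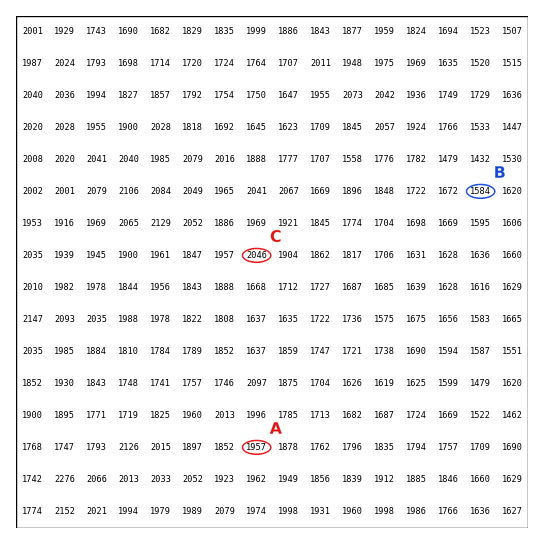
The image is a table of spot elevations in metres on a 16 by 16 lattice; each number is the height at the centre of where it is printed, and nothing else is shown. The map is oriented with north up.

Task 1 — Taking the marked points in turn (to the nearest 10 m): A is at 1960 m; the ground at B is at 1580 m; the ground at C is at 2050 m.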